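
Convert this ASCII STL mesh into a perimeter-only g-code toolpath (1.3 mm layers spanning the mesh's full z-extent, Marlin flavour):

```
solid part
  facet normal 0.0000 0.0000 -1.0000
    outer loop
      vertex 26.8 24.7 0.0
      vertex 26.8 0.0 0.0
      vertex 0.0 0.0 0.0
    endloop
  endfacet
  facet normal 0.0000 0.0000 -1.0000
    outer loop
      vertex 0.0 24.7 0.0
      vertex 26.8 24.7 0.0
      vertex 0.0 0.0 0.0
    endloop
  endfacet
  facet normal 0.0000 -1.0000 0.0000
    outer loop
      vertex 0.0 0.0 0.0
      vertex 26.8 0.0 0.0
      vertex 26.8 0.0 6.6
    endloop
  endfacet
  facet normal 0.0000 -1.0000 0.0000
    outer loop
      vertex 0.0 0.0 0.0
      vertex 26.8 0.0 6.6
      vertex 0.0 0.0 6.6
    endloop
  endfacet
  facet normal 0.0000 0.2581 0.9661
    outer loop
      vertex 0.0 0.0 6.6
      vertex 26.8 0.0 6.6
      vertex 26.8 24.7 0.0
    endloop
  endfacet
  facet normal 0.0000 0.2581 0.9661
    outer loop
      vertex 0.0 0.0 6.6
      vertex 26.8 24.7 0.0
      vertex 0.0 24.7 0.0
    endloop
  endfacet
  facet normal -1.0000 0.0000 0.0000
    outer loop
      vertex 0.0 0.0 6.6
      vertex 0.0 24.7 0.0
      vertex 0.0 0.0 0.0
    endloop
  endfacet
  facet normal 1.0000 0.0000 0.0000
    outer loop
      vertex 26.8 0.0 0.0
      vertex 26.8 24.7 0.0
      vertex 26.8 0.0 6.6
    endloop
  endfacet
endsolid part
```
; perimeter-only toolpath
G21 ; units = mm
G90 ; absolute positioning
G28 ; home
; layer 1
G0 Z1.3
G0 X0.0 Y0.0
G1 X26.8 Y0.0
G1 X26.8 Y19.8
G1 X0.0 Y19.8
G1 X0.0 Y0.0
; layer 2
G0 Z2.6
G0 X0.0 Y0.0
G1 X26.8 Y0.0
G1 X26.8 Y14.8
G1 X0.0 Y14.8
G1 X0.0 Y0.0
; layer 3
G0 Z4.0
G0 X0.0 Y0.0
G1 X26.8 Y0.0
G1 X26.8 Y9.9
G1 X0.0 Y9.9
G1 X0.0 Y0.0
; layer 4
G0 Z5.3
G0 X0.0 Y0.0
G1 X26.8 Y0.0
G1 X26.8 Y4.9
G1 X0.0 Y4.9
G1 X0.0 Y0.0
M2 ; end

The solid is a wedge (ramp): 26.8 × 24.7 mm base, rising to 6.6 mm along the y=0 edge and sloping linearly to z=0 at y=24.7. Slicing at Δz = 1.3 mm — 5 equal slices spanning the solid's height, so layer i sits at z = i·h/5 — gives 4 non-empty perimeters. Each is a 4-segment closed polygon; G0 lifts to the layer z and rapids to the start vertex, then G1 traces the edges. The cross-section shrinks linearly with z (the slice at the apex is degenerate and omitted).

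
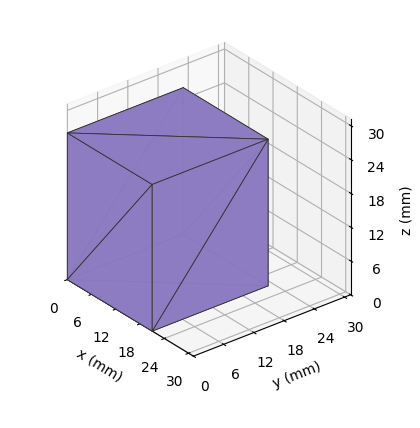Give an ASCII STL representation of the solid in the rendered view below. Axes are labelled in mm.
Reading the render: the shape is a rectangular box, roughly 21 × 23 mm footprint and 26 mm tall (dimensions read to the nearest mm from the axis ticks). For the STL, each face is triangulated and given an outward normal.

solid part
  facet normal 0.0000 0.0000 -1.0000
    outer loop
      vertex 21.000 23.000 0.000
      vertex 21.000 0.000 0.000
      vertex 0.000 0.000 0.000
    endloop
  endfacet
  facet normal 0.0000 0.0000 -1.0000
    outer loop
      vertex 0.000 23.000 0.000
      vertex 21.000 23.000 0.000
      vertex 0.000 0.000 0.000
    endloop
  endfacet
  facet normal 0.0000 0.0000 1.0000
    outer loop
      vertex 0.000 0.000 26.000
      vertex 21.000 0.000 26.000
      vertex 21.000 23.000 26.000
    endloop
  endfacet
  facet normal 0.0000 0.0000 1.0000
    outer loop
      vertex 0.000 0.000 26.000
      vertex 21.000 23.000 26.000
      vertex 0.000 23.000 26.000
    endloop
  endfacet
  facet normal 0.0000 -1.0000 0.0000
    outer loop
      vertex 0.000 0.000 0.000
      vertex 21.000 0.000 0.000
      vertex 21.000 0.000 26.000
    endloop
  endfacet
  facet normal 0.0000 -1.0000 0.0000
    outer loop
      vertex 0.000 0.000 0.000
      vertex 21.000 0.000 26.000
      vertex 0.000 0.000 26.000
    endloop
  endfacet
  facet normal 0.0000 1.0000 0.0000
    outer loop
      vertex 21.000 23.000 26.000
      vertex 21.000 23.000 0.000
      vertex 0.000 23.000 0.000
    endloop
  endfacet
  facet normal 0.0000 1.0000 0.0000
    outer loop
      vertex 0.000 23.000 26.000
      vertex 21.000 23.000 26.000
      vertex 0.000 23.000 0.000
    endloop
  endfacet
  facet normal -1.0000 0.0000 0.0000
    outer loop
      vertex 0.000 23.000 26.000
      vertex 0.000 23.000 0.000
      vertex 0.000 0.000 0.000
    endloop
  endfacet
  facet normal -1.0000 0.0000 0.0000
    outer loop
      vertex 0.000 0.000 26.000
      vertex 0.000 23.000 26.000
      vertex 0.000 0.000 0.000
    endloop
  endfacet
  facet normal 1.0000 0.0000 0.0000
    outer loop
      vertex 21.000 0.000 0.000
      vertex 21.000 23.000 0.000
      vertex 21.000 23.000 26.000
    endloop
  endfacet
  facet normal 1.0000 0.0000 0.0000
    outer loop
      vertex 21.000 0.000 0.000
      vertex 21.000 23.000 26.000
      vertex 21.000 0.000 26.000
    endloop
  endfacet
endsolid part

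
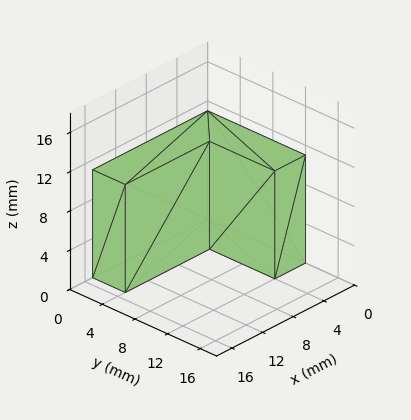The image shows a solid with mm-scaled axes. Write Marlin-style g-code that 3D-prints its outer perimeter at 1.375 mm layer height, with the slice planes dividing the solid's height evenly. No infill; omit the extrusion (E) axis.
Reading the render: the shape is an L-shaped prism: outer 15 × 12 mm, arm thicknesses ≈ 4 mm (horizontal) and 4 mm (vertical), extruded 11 mm in z (dimensions read to the nearest mm from the axis ticks). For the g-code, the solid's height is divided into equal slices at the stated Δz and each level perimeter traced with G1 moves after a G0 lift.

; perimeter-only toolpath
G21 ; units = mm
G90 ; absolute positioning
G28 ; home
; layer 1
G0 Z1.375
G0 X0.000 Y0.000
G1 X15.000 Y0.000
G1 X15.000 Y4.000
G1 X4.000 Y4.000
G1 X4.000 Y12.000
G1 X0.000 Y12.000
G1 X0.000 Y0.000
; layer 2
G0 Z2.750
G0 X0.000 Y0.000
G1 X15.000 Y0.000
G1 X15.000 Y4.000
G1 X4.000 Y4.000
G1 X4.000 Y12.000
G1 X0.000 Y12.000
G1 X0.000 Y0.000
; layer 3
G0 Z4.125
G0 X0.000 Y0.000
G1 X15.000 Y0.000
G1 X15.000 Y4.000
G1 X4.000 Y4.000
G1 X4.000 Y12.000
G1 X0.000 Y12.000
G1 X0.000 Y0.000
; layer 4
G0 Z5.500
G0 X0.000 Y0.000
G1 X15.000 Y0.000
G1 X15.000 Y4.000
G1 X4.000 Y4.000
G1 X4.000 Y12.000
G1 X0.000 Y12.000
G1 X0.000 Y0.000
; layer 5
G0 Z6.875
G0 X0.000 Y0.000
G1 X15.000 Y0.000
G1 X15.000 Y4.000
G1 X4.000 Y4.000
G1 X4.000 Y12.000
G1 X0.000 Y12.000
G1 X0.000 Y0.000
; layer 6
G0 Z8.250
G0 X0.000 Y0.000
G1 X15.000 Y0.000
G1 X15.000 Y4.000
G1 X4.000 Y4.000
G1 X4.000 Y12.000
G1 X0.000 Y12.000
G1 X0.000 Y0.000
; layer 7
G0 Z9.625
G0 X0.000 Y0.000
G1 X15.000 Y0.000
G1 X15.000 Y4.000
G1 X4.000 Y4.000
G1 X4.000 Y12.000
G1 X0.000 Y12.000
G1 X0.000 Y0.000
; layer 8
G0 Z11.000
G0 X0.000 Y0.000
G1 X15.000 Y0.000
G1 X15.000 Y4.000
G1 X4.000 Y4.000
G1 X4.000 Y12.000
G1 X0.000 Y12.000
G1 X0.000 Y0.000
M2 ; end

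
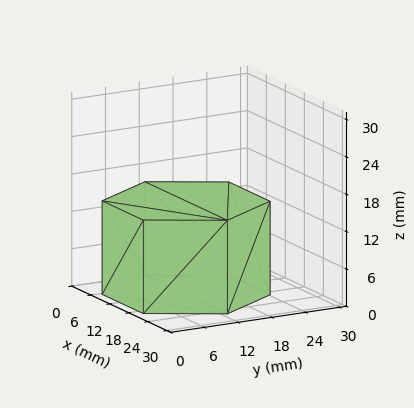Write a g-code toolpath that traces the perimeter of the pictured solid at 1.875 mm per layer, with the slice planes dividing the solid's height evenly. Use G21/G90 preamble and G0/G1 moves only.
Reading the render: the shape is a regular 6-sided prism (a cylinder approximated with 6 flat sides), circumscribed radius ≈ 13 mm, height ≈ 15 mm (dimensions read to the nearest mm from the axis ticks). For the g-code, the solid's height is divided into equal slices at the stated Δz and each level perimeter traced with G1 moves after a G0 lift.

; perimeter-only toolpath
G21 ; units = mm
G90 ; absolute positioning
G28 ; home
; layer 1
G0 Z1.875
G0 X26.000 Y13.000
G1 X19.500 Y24.258
G1 X6.500 Y24.258
G1 X0.000 Y13.000
G1 X6.500 Y1.742
G1 X19.500 Y1.742
G1 X26.000 Y13.000
; layer 2
G0 Z3.750
G0 X26.000 Y13.000
G1 X19.500 Y24.258
G1 X6.500 Y24.258
G1 X0.000 Y13.000
G1 X6.500 Y1.742
G1 X19.500 Y1.742
G1 X26.000 Y13.000
; layer 3
G0 Z5.625
G0 X26.000 Y13.000
G1 X19.500 Y24.258
G1 X6.500 Y24.258
G1 X0.000 Y13.000
G1 X6.500 Y1.742
G1 X19.500 Y1.742
G1 X26.000 Y13.000
; layer 4
G0 Z7.500
G0 X26.000 Y13.000
G1 X19.500 Y24.258
G1 X6.500 Y24.258
G1 X0.000 Y13.000
G1 X6.500 Y1.742
G1 X19.500 Y1.742
G1 X26.000 Y13.000
; layer 5
G0 Z9.375
G0 X26.000 Y13.000
G1 X19.500 Y24.258
G1 X6.500 Y24.258
G1 X0.000 Y13.000
G1 X6.500 Y1.742
G1 X19.500 Y1.742
G1 X26.000 Y13.000
; layer 6
G0 Z11.250
G0 X26.000 Y13.000
G1 X19.500 Y24.258
G1 X6.500 Y24.258
G1 X0.000 Y13.000
G1 X6.500 Y1.742
G1 X19.500 Y1.742
G1 X26.000 Y13.000
; layer 7
G0 Z13.125
G0 X26.000 Y13.000
G1 X19.500 Y24.258
G1 X6.500 Y24.258
G1 X0.000 Y13.000
G1 X6.500 Y1.742
G1 X19.500 Y1.742
G1 X26.000 Y13.000
; layer 8
G0 Z15.000
G0 X26.000 Y13.000
G1 X19.500 Y24.258
G1 X6.500 Y24.258
G1 X0.000 Y13.000
G1 X6.500 Y1.742
G1 X19.500 Y1.742
G1 X26.000 Y13.000
M2 ; end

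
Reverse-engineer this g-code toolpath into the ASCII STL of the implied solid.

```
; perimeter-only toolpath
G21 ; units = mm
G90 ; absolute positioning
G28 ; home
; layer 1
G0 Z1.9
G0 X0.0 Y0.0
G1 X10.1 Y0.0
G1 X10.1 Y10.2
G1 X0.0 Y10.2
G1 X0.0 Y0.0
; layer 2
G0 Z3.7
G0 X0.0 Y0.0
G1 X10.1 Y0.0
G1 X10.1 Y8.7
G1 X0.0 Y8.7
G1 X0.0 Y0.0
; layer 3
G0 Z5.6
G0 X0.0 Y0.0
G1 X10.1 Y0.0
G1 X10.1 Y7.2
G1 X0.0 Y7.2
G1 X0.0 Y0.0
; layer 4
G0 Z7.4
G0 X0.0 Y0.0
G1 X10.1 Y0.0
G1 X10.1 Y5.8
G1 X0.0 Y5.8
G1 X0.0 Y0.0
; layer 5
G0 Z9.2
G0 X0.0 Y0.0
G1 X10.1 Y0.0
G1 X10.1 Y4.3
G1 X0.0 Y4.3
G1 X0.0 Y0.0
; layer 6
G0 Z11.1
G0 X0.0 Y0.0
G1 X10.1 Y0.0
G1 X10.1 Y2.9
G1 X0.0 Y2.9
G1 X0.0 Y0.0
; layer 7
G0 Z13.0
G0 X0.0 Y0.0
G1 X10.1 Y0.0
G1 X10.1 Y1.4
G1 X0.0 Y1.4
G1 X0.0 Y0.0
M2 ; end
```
solid part
  facet normal 0.0000 0.0000 -1.0000
    outer loop
      vertex 10.1 11.6 0.0
      vertex 10.1 0.0 0.0
      vertex 0.0 0.0 0.0
    endloop
  endfacet
  facet normal 0.0000 0.0000 -1.0000
    outer loop
      vertex 0.0 11.6 0.0
      vertex 10.1 11.6 0.0
      vertex 0.0 0.0 0.0
    endloop
  endfacet
  facet normal 0.0000 -1.0000 0.0000
    outer loop
      vertex 0.0 0.0 0.0
      vertex 10.1 0.0 0.0
      vertex 10.1 0.0 14.8
    endloop
  endfacet
  facet normal 0.0000 -1.0000 0.0000
    outer loop
      vertex 0.0 0.0 0.0
      vertex 10.1 0.0 14.8
      vertex 0.0 0.0 14.8
    endloop
  endfacet
  facet normal 0.0000 0.7871 0.6169
    outer loop
      vertex 0.0 0.0 14.8
      vertex 10.1 0.0 14.8
      vertex 10.1 11.6 0.0
    endloop
  endfacet
  facet normal 0.0000 0.7871 0.6169
    outer loop
      vertex 0.0 0.0 14.8
      vertex 10.1 11.6 0.0
      vertex 0.0 11.6 0.0
    endloop
  endfacet
  facet normal -1.0000 0.0000 0.0000
    outer loop
      vertex 0.0 0.0 14.8
      vertex 0.0 11.6 0.0
      vertex 0.0 0.0 0.0
    endloop
  endfacet
  facet normal 1.0000 0.0000 0.0000
    outer loop
      vertex 10.1 0.0 0.0
      vertex 10.1 11.6 0.0
      vertex 10.1 0.0 14.8
    endloop
  endfacet
endsolid part

The G0 Z moves step by Δz≈1.9 mm. The G1 loops shrink linearly with z, so the solid tapers from its base footprint up to z≈14.8. Closing with a flat bottom cap and the tapered top and triangulating gives 8 facets — a wedge (ramp): 10.1 × 11.6 mm base, rising to 14.8 mm along the y=0 edge and sloping linearly to z=0 at y=11.6.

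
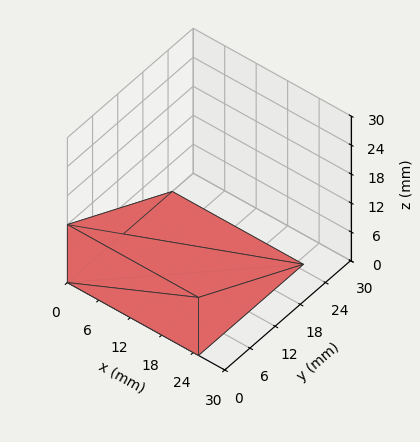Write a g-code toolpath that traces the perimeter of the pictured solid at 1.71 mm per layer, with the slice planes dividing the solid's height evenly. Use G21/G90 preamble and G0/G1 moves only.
Reading the render: the shape is a wedge (ramp): 25 × 25 mm base, rising to 12 mm along the y=0 edge and sloping linearly to z=0 at y=25 (dimensions read to the nearest mm from the axis ticks). For the g-code, the solid's height is divided into equal slices at the stated Δz and each level perimeter traced with G1 moves after a G0 lift.

; perimeter-only toolpath
G21 ; units = mm
G90 ; absolute positioning
G28 ; home
; layer 1
G0 Z1.71
G0 X0.00 Y0.00
G1 X25.00 Y0.00
G1 X25.00 Y21.43
G1 X0.00 Y21.43
G1 X0.00 Y0.00
; layer 2
G0 Z3.43
G0 X0.00 Y0.00
G1 X25.00 Y0.00
G1 X25.00 Y17.86
G1 X0.00 Y17.86
G1 X0.00 Y0.00
; layer 3
G0 Z5.14
G0 X0.00 Y0.00
G1 X25.00 Y0.00
G1 X25.00 Y14.29
G1 X0.00 Y14.29
G1 X0.00 Y0.00
; layer 4
G0 Z6.86
G0 X0.00 Y0.00
G1 X25.00 Y0.00
G1 X25.00 Y10.71
G1 X0.00 Y10.71
G1 X0.00 Y0.00
; layer 5
G0 Z8.57
G0 X0.00 Y0.00
G1 X25.00 Y0.00
G1 X25.00 Y7.14
G1 X0.00 Y7.14
G1 X0.00 Y0.00
; layer 6
G0 Z10.29
G0 X0.00 Y0.00
G1 X25.00 Y0.00
G1 X25.00 Y3.57
G1 X0.00 Y3.57
G1 X0.00 Y0.00
M2 ; end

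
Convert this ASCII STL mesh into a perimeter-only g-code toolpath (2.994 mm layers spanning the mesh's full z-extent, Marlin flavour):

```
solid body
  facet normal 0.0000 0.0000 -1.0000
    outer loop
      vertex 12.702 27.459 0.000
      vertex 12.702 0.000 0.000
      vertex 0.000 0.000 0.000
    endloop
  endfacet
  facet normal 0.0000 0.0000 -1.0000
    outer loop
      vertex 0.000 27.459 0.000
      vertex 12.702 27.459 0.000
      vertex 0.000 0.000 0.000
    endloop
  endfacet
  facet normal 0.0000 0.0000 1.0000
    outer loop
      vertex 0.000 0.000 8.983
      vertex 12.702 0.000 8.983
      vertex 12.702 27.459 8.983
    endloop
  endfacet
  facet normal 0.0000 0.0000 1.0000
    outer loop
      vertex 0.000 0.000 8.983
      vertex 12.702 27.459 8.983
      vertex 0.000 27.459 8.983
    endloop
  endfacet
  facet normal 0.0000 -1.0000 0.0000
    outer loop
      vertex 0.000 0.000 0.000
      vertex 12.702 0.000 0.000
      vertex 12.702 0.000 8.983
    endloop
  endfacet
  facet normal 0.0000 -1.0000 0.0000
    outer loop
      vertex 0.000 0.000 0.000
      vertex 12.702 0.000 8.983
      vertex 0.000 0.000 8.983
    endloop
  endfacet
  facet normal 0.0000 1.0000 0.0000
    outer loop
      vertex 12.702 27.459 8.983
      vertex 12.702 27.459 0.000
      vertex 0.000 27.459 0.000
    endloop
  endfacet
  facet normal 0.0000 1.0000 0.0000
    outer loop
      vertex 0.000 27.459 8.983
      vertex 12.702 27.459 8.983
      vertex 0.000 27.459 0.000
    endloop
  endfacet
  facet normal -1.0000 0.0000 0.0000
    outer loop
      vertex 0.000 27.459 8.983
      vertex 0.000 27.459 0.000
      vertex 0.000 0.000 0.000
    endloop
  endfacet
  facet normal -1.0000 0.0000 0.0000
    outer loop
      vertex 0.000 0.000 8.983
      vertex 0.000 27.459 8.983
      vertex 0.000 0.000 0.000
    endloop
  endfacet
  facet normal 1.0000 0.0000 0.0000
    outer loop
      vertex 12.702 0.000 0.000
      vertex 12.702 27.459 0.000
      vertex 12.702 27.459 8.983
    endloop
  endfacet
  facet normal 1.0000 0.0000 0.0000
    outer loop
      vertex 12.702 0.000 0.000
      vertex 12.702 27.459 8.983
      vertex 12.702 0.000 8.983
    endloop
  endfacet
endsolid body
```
; perimeter-only toolpath
G21 ; units = mm
G90 ; absolute positioning
G28 ; home
; layer 1
G0 Z2.994
G0 X0.000 Y0.000
G1 X12.702 Y0.000
G1 X12.702 Y27.459
G1 X0.000 Y27.459
G1 X0.000 Y0.000
; layer 2
G0 Z5.989
G0 X0.000 Y0.000
G1 X12.702 Y0.000
G1 X12.702 Y27.459
G1 X0.000 Y27.459
G1 X0.000 Y0.000
; layer 3
G0 Z8.983
G0 X0.000 Y0.000
G1 X12.702 Y0.000
G1 X12.702 Y27.459
G1 X0.000 Y27.459
G1 X0.000 Y0.000
M2 ; end

The solid is a rectangular box, roughly 12.7 × 27.5 mm footprint and 8.98 mm tall. Slicing at Δz = 2.994 mm — 3 equal slices spanning the solid's height, so layer i sits at z = i·h/3 — gives 3 non-empty perimeters. Each is a 4-segment closed polygon; G0 lifts to the layer z and rapids to the start vertex, then G1 traces the edges.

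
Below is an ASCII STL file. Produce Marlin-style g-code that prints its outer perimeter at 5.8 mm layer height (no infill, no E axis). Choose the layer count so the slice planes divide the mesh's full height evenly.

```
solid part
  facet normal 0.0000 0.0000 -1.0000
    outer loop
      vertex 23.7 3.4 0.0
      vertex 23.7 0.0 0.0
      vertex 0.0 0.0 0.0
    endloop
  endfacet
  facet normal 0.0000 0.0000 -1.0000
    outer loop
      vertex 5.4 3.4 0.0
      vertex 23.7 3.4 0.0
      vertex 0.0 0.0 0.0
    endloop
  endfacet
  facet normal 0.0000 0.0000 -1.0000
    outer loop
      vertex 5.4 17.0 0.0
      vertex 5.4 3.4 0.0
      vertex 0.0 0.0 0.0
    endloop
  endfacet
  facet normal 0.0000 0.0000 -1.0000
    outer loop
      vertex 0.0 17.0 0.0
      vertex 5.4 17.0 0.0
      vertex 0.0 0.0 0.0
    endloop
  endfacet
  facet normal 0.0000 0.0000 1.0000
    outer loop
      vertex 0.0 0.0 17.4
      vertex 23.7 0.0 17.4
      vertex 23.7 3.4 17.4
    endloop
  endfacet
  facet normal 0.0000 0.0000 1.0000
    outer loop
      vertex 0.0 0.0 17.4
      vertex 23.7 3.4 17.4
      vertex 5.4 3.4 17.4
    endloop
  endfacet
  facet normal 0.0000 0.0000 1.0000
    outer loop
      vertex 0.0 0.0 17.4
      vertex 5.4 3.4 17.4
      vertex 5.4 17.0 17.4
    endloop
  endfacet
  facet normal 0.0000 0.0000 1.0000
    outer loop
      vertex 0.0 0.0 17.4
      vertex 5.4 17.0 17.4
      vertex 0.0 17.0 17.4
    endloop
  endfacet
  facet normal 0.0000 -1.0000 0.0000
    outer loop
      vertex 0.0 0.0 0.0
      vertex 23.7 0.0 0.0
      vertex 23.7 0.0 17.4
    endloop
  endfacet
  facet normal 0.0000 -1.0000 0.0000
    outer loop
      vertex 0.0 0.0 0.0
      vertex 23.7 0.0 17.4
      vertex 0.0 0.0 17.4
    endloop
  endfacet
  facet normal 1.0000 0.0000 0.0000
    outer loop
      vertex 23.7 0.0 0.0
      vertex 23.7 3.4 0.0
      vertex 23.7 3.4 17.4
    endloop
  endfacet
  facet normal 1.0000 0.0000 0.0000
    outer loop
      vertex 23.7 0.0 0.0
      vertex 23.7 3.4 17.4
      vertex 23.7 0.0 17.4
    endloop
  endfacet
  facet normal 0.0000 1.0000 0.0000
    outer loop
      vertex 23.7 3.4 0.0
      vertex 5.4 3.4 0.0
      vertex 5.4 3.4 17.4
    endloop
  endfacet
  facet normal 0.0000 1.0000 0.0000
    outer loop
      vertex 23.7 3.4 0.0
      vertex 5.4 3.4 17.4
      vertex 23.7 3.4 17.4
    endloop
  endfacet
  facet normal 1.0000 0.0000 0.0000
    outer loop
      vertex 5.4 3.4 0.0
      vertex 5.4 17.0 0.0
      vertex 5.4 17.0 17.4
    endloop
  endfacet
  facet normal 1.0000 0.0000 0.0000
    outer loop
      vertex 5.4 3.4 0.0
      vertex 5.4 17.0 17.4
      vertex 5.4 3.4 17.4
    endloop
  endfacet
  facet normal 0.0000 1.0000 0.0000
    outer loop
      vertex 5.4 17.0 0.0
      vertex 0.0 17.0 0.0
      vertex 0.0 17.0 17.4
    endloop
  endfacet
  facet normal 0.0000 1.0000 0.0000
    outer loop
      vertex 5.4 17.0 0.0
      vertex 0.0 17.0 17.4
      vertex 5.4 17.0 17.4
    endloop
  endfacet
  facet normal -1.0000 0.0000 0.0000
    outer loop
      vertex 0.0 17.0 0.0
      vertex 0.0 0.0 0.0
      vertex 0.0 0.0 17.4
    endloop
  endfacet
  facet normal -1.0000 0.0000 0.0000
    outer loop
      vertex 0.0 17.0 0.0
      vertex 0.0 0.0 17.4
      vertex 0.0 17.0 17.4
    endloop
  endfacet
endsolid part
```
; perimeter-only toolpath
G21 ; units = mm
G90 ; absolute positioning
G28 ; home
; layer 1
G0 Z5.8
G0 X0.0 Y0.0
G1 X23.7 Y0.0
G1 X23.7 Y3.4
G1 X5.4 Y3.4
G1 X5.4 Y17.0
G1 X0.0 Y17.0
G1 X0.0 Y0.0
; layer 2
G0 Z11.6
G0 X0.0 Y0.0
G1 X23.7 Y0.0
G1 X23.7 Y3.4
G1 X5.4 Y3.4
G1 X5.4 Y17.0
G1 X0.0 Y17.0
G1 X0.0 Y0.0
; layer 3
G0 Z17.4
G0 X0.0 Y0.0
G1 X23.7 Y0.0
G1 X23.7 Y3.4
G1 X5.4 Y3.4
G1 X5.4 Y17.0
G1 X0.0 Y17.0
G1 X0.0 Y0.0
M2 ; end

The solid is an L-shaped prism: outer 23.7 × 17 mm, arm thicknesses ≈ 3.4 mm (horizontal) and 5.4 mm (vertical), extruded 17.4 mm in z. Slicing at Δz = 5.8 mm — 3 equal slices spanning the solid's height, so layer i sits at z = i·h/3 — gives 3 non-empty perimeters. Each is a 6-segment closed polygon; G0 lifts to the layer z and rapids to the start vertex, then G1 traces the edges.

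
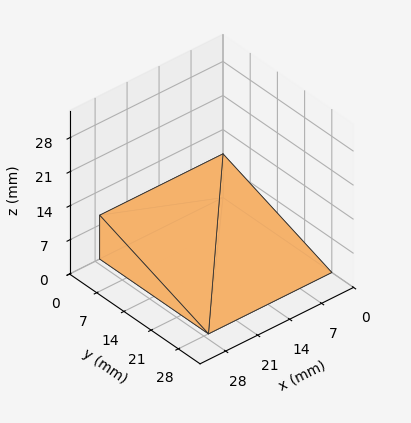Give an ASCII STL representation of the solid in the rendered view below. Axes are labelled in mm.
Reading the render: the shape is a wedge (ramp): 27 × 28 mm base, rising to 9 mm along the y=0 edge and sloping linearly to z=0 at y=28 (dimensions read to the nearest mm from the axis ticks). For the STL, each face is triangulated and given an outward normal.

solid part
  facet normal 0.0000 0.0000 -1.0000
    outer loop
      vertex 27.00 28.00 0.00
      vertex 27.00 0.00 0.00
      vertex 0.00 0.00 0.00
    endloop
  endfacet
  facet normal 0.0000 0.0000 -1.0000
    outer loop
      vertex 0.00 28.00 0.00
      vertex 27.00 28.00 0.00
      vertex 0.00 0.00 0.00
    endloop
  endfacet
  facet normal 0.0000 -1.0000 0.0000
    outer loop
      vertex 0.00 0.00 0.00
      vertex 27.00 0.00 0.00
      vertex 27.00 0.00 9.00
    endloop
  endfacet
  facet normal 0.0000 -1.0000 0.0000
    outer loop
      vertex 0.00 0.00 0.00
      vertex 27.00 0.00 9.00
      vertex 0.00 0.00 9.00
    endloop
  endfacet
  facet normal 0.0000 0.3060 0.9520
    outer loop
      vertex 0.00 0.00 9.00
      vertex 27.00 0.00 9.00
      vertex 27.00 28.00 0.00
    endloop
  endfacet
  facet normal 0.0000 0.3060 0.9520
    outer loop
      vertex 0.00 0.00 9.00
      vertex 27.00 28.00 0.00
      vertex 0.00 28.00 0.00
    endloop
  endfacet
  facet normal -1.0000 0.0000 0.0000
    outer loop
      vertex 0.00 0.00 9.00
      vertex 0.00 28.00 0.00
      vertex 0.00 0.00 0.00
    endloop
  endfacet
  facet normal 1.0000 0.0000 0.0000
    outer loop
      vertex 27.00 0.00 0.00
      vertex 27.00 28.00 0.00
      vertex 27.00 0.00 9.00
    endloop
  endfacet
endsolid part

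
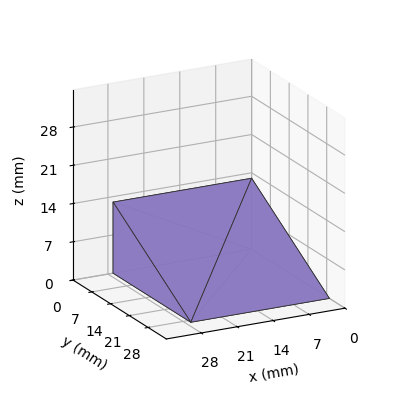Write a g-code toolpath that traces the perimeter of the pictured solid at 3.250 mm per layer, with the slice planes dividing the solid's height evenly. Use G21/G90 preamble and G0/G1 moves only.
Reading the render: the shape is a wedge (ramp): 27 × 29 mm base, rising to 13 mm along the y=0 edge and sloping linearly to z=0 at y=29 (dimensions read to the nearest mm from the axis ticks). For the g-code, the solid's height is divided into equal slices at the stated Δz and each level perimeter traced with G1 moves after a G0 lift.

; perimeter-only toolpath
G21 ; units = mm
G90 ; absolute positioning
G28 ; home
; layer 1
G0 Z3.250
G0 X0.000 Y0.000
G1 X27.000 Y0.000
G1 X27.000 Y21.750
G1 X0.000 Y21.750
G1 X0.000 Y0.000
; layer 2
G0 Z6.500
G0 X0.000 Y0.000
G1 X27.000 Y0.000
G1 X27.000 Y14.500
G1 X0.000 Y14.500
G1 X0.000 Y0.000
; layer 3
G0 Z9.750
G0 X0.000 Y0.000
G1 X27.000 Y0.000
G1 X27.000 Y7.250
G1 X0.000 Y7.250
G1 X0.000 Y0.000
M2 ; end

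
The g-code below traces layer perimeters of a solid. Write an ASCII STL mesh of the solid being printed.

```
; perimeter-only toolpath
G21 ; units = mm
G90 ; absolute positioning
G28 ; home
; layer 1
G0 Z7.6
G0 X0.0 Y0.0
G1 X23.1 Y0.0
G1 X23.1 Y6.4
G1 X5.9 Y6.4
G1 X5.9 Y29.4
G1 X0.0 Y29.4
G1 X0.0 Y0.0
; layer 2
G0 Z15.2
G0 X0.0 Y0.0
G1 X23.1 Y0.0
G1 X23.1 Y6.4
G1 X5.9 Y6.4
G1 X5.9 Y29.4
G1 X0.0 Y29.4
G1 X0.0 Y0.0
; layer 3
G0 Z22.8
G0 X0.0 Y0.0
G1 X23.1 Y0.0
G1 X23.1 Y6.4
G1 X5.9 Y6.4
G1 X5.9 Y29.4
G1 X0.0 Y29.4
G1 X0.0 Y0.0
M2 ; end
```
solid part
  facet normal 0.0000 0.0000 -1.0000
    outer loop
      vertex 23.1 6.4 0.0
      vertex 23.1 0.0 0.0
      vertex 0.0 0.0 0.0
    endloop
  endfacet
  facet normal 0.0000 0.0000 -1.0000
    outer loop
      vertex 5.9 6.4 0.0
      vertex 23.1 6.4 0.0
      vertex 0.0 0.0 0.0
    endloop
  endfacet
  facet normal 0.0000 0.0000 -1.0000
    outer loop
      vertex 5.9 29.4 0.0
      vertex 5.9 6.4 0.0
      vertex 0.0 0.0 0.0
    endloop
  endfacet
  facet normal 0.0000 0.0000 -1.0000
    outer loop
      vertex 0.0 29.4 0.0
      vertex 5.9 29.4 0.0
      vertex 0.0 0.0 0.0
    endloop
  endfacet
  facet normal 0.0000 0.0000 1.0000
    outer loop
      vertex 0.0 0.0 22.8
      vertex 23.1 0.0 22.8
      vertex 23.1 6.4 22.8
    endloop
  endfacet
  facet normal 0.0000 0.0000 1.0000
    outer loop
      vertex 0.0 0.0 22.8
      vertex 23.1 6.4 22.8
      vertex 5.9 6.4 22.8
    endloop
  endfacet
  facet normal 0.0000 0.0000 1.0000
    outer loop
      vertex 0.0 0.0 22.8
      vertex 5.9 6.4 22.8
      vertex 5.9 29.4 22.8
    endloop
  endfacet
  facet normal 0.0000 0.0000 1.0000
    outer loop
      vertex 0.0 0.0 22.8
      vertex 5.9 29.4 22.8
      vertex 0.0 29.4 22.8
    endloop
  endfacet
  facet normal 0.0000 -1.0000 0.0000
    outer loop
      vertex 0.0 0.0 0.0
      vertex 23.1 0.0 0.0
      vertex 23.1 0.0 22.8
    endloop
  endfacet
  facet normal 0.0000 -1.0000 0.0000
    outer loop
      vertex 0.0 0.0 0.0
      vertex 23.1 0.0 22.8
      vertex 0.0 0.0 22.8
    endloop
  endfacet
  facet normal 1.0000 0.0000 0.0000
    outer loop
      vertex 23.1 0.0 0.0
      vertex 23.1 6.4 0.0
      vertex 23.1 6.4 22.8
    endloop
  endfacet
  facet normal 1.0000 0.0000 0.0000
    outer loop
      vertex 23.1 0.0 0.0
      vertex 23.1 6.4 22.8
      vertex 23.1 0.0 22.8
    endloop
  endfacet
  facet normal 0.0000 1.0000 0.0000
    outer loop
      vertex 23.1 6.4 0.0
      vertex 5.9 6.4 0.0
      vertex 5.9 6.4 22.8
    endloop
  endfacet
  facet normal 0.0000 1.0000 0.0000
    outer loop
      vertex 23.1 6.4 0.0
      vertex 5.9 6.4 22.8
      vertex 23.1 6.4 22.8
    endloop
  endfacet
  facet normal 1.0000 0.0000 0.0000
    outer loop
      vertex 5.9 6.4 0.0
      vertex 5.9 29.4 0.0
      vertex 5.9 29.4 22.8
    endloop
  endfacet
  facet normal 1.0000 0.0000 0.0000
    outer loop
      vertex 5.9 6.4 0.0
      vertex 5.9 29.4 22.8
      vertex 5.9 6.4 22.8
    endloop
  endfacet
  facet normal 0.0000 1.0000 0.0000
    outer loop
      vertex 5.9 29.4 0.0
      vertex 0.0 29.4 0.0
      vertex 0.0 29.4 22.8
    endloop
  endfacet
  facet normal 0.0000 1.0000 0.0000
    outer loop
      vertex 5.9 29.4 0.0
      vertex 0.0 29.4 22.8
      vertex 5.9 29.4 22.8
    endloop
  endfacet
  facet normal -1.0000 0.0000 0.0000
    outer loop
      vertex 0.0 29.4 0.0
      vertex 0.0 0.0 0.0
      vertex 0.0 0.0 22.8
    endloop
  endfacet
  facet normal -1.0000 0.0000 0.0000
    outer loop
      vertex 0.0 29.4 0.0
      vertex 0.0 0.0 22.8
      vertex 0.0 29.4 22.8
    endloop
  endfacet
endsolid part

The G0 Z moves step by Δz≈7.6 mm. Every layer's G1 loop is the same polygon, so the solid is a straight extrusion of it from z=0 to z≈22.8. Closing with flat bottom and top caps and triangulating gives 20 facets — an L-shaped prism: outer 23.1 × 29.4 mm, arm thicknesses ≈ 6.4 mm (horizontal) and 5.9 mm (vertical), extruded 22.8 mm in z.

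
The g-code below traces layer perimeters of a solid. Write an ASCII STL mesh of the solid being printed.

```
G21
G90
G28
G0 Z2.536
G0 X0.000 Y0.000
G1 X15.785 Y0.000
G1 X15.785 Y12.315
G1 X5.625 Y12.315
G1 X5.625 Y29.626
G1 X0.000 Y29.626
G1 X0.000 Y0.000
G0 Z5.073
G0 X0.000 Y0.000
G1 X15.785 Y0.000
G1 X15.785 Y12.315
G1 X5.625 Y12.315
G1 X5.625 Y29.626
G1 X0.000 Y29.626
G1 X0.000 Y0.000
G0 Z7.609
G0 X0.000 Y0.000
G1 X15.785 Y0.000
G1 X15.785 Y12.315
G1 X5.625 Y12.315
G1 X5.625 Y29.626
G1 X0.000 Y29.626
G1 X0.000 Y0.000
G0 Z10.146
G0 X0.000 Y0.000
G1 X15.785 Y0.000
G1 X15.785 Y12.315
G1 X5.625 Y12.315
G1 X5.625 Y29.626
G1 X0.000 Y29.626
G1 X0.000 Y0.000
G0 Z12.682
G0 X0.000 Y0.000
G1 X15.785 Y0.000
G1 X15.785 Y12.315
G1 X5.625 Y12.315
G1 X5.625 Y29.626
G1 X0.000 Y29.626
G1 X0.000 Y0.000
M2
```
solid part
  facet normal 0.0000 0.0000 -1.0000
    outer loop
      vertex 15.785 12.315 0.000
      vertex 15.785 0.000 0.000
      vertex 0.000 0.000 0.000
    endloop
  endfacet
  facet normal 0.0000 0.0000 -1.0000
    outer loop
      vertex 5.625 12.315 0.000
      vertex 15.785 12.315 0.000
      vertex 0.000 0.000 0.000
    endloop
  endfacet
  facet normal 0.0000 0.0000 -1.0000
    outer loop
      vertex 5.625 29.626 0.000
      vertex 5.625 12.315 0.000
      vertex 0.000 0.000 0.000
    endloop
  endfacet
  facet normal 0.0000 0.0000 -1.0000
    outer loop
      vertex 0.000 29.626 0.000
      vertex 5.625 29.626 0.000
      vertex 0.000 0.000 0.000
    endloop
  endfacet
  facet normal 0.0000 0.0000 1.0000
    outer loop
      vertex 0.000 0.000 12.682
      vertex 15.785 0.000 12.682
      vertex 15.785 12.315 12.682
    endloop
  endfacet
  facet normal 0.0000 0.0000 1.0000
    outer loop
      vertex 0.000 0.000 12.682
      vertex 15.785 12.315 12.682
      vertex 5.625 12.315 12.682
    endloop
  endfacet
  facet normal 0.0000 0.0000 1.0000
    outer loop
      vertex 0.000 0.000 12.682
      vertex 5.625 12.315 12.682
      vertex 5.625 29.626 12.682
    endloop
  endfacet
  facet normal 0.0000 0.0000 1.0000
    outer loop
      vertex 0.000 0.000 12.682
      vertex 5.625 29.626 12.682
      vertex 0.000 29.626 12.682
    endloop
  endfacet
  facet normal 0.0000 -1.0000 0.0000
    outer loop
      vertex 0.000 0.000 0.000
      vertex 15.785 0.000 0.000
      vertex 15.785 0.000 12.682
    endloop
  endfacet
  facet normal 0.0000 -1.0000 0.0000
    outer loop
      vertex 0.000 0.000 0.000
      vertex 15.785 0.000 12.682
      vertex 0.000 0.000 12.682
    endloop
  endfacet
  facet normal 1.0000 0.0000 0.0000
    outer loop
      vertex 15.785 0.000 0.000
      vertex 15.785 12.315 0.000
      vertex 15.785 12.315 12.682
    endloop
  endfacet
  facet normal 1.0000 0.0000 0.0000
    outer loop
      vertex 15.785 0.000 0.000
      vertex 15.785 12.315 12.682
      vertex 15.785 0.000 12.682
    endloop
  endfacet
  facet normal 0.0000 1.0000 0.0000
    outer loop
      vertex 15.785 12.315 0.000
      vertex 5.625 12.315 0.000
      vertex 5.625 12.315 12.682
    endloop
  endfacet
  facet normal 0.0000 1.0000 0.0000
    outer loop
      vertex 15.785 12.315 0.000
      vertex 5.625 12.315 12.682
      vertex 15.785 12.315 12.682
    endloop
  endfacet
  facet normal 1.0000 0.0000 0.0000
    outer loop
      vertex 5.625 12.315 0.000
      vertex 5.625 29.626 0.000
      vertex 5.625 29.626 12.682
    endloop
  endfacet
  facet normal 1.0000 0.0000 0.0000
    outer loop
      vertex 5.625 12.315 0.000
      vertex 5.625 29.626 12.682
      vertex 5.625 12.315 12.682
    endloop
  endfacet
  facet normal 0.0000 1.0000 0.0000
    outer loop
      vertex 5.625 29.626 0.000
      vertex 0.000 29.626 0.000
      vertex 0.000 29.626 12.682
    endloop
  endfacet
  facet normal 0.0000 1.0000 0.0000
    outer loop
      vertex 5.625 29.626 0.000
      vertex 0.000 29.626 12.682
      vertex 5.625 29.626 12.682
    endloop
  endfacet
  facet normal -1.0000 0.0000 0.0000
    outer loop
      vertex 0.000 29.626 0.000
      vertex 0.000 0.000 0.000
      vertex 0.000 0.000 12.682
    endloop
  endfacet
  facet normal -1.0000 0.0000 0.0000
    outer loop
      vertex 0.000 29.626 0.000
      vertex 0.000 0.000 12.682
      vertex 0.000 29.626 12.682
    endloop
  endfacet
endsolid part

The G0 Z moves step by Δz≈2.536 mm. Every layer's G1 loop is the same polygon, so the solid is a straight extrusion of it from z=0 to z≈12.7. Closing with flat bottom and top caps and triangulating gives 20 facets — an L-shaped prism: outer 15.8 × 29.6 mm, arm thicknesses ≈ 12.3 mm (horizontal) and 5.62 mm (vertical), extruded 12.7 mm in z.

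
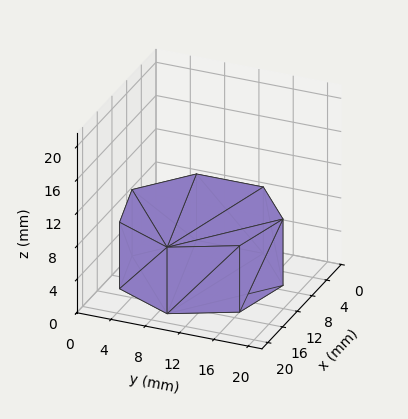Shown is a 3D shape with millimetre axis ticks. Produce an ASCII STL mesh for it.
Reading the render: the shape is a regular 7-sided prism (a cylinder approximated with 7 flat sides), circumscribed radius ≈ 9 mm, height ≈ 8 mm (dimensions read to the nearest mm from the axis ticks). For the STL, each face is triangulated and given an outward normal.

solid part
  facet normal 0.0000 0.0000 -1.0000
    outer loop
      vertex 7.0 17.8 0.0
      vertex 14.6 16.0 0.0
      vertex 18.0 9.0 0.0
    endloop
  endfacet
  facet normal 0.0000 0.0000 -1.0000
    outer loop
      vertex 0.9 12.9 0.0
      vertex 7.0 17.8 0.0
      vertex 18.0 9.0 0.0
    endloop
  endfacet
  facet normal 0.0000 0.0000 -1.0000
    outer loop
      vertex 0.9 5.1 0.0
      vertex 0.9 12.9 0.0
      vertex 18.0 9.0 0.0
    endloop
  endfacet
  facet normal 0.0000 0.0000 -1.0000
    outer loop
      vertex 7.0 0.2 0.0
      vertex 0.9 5.1 0.0
      vertex 18.0 9.0 0.0
    endloop
  endfacet
  facet normal 0.0000 0.0000 -1.0000
    outer loop
      vertex 14.6 2.0 0.0
      vertex 7.0 0.2 0.0
      vertex 18.0 9.0 0.0
    endloop
  endfacet
  facet normal 0.0000 0.0000 1.0000
    outer loop
      vertex 18.0 9.0 8.0
      vertex 14.6 16.0 8.0
      vertex 7.0 17.8 8.0
    endloop
  endfacet
  facet normal 0.0000 0.0000 1.0000
    outer loop
      vertex 18.0 9.0 8.0
      vertex 7.0 17.8 8.0
      vertex 0.9 12.9 8.0
    endloop
  endfacet
  facet normal 0.0000 0.0000 1.0000
    outer loop
      vertex 18.0 9.0 8.0
      vertex 0.9 12.9 8.0
      vertex 0.9 5.1 8.0
    endloop
  endfacet
  facet normal 0.0000 0.0000 1.0000
    outer loop
      vertex 18.0 9.0 8.0
      vertex 0.9 5.1 8.0
      vertex 7.0 0.2 8.0
    endloop
  endfacet
  facet normal 0.0000 0.0000 1.0000
    outer loop
      vertex 18.0 9.0 8.0
      vertex 7.0 0.2 8.0
      vertex 14.6 2.0 8.0
    endloop
  endfacet
  facet normal 0.8995 0.4369 0.0000
    outer loop
      vertex 18.0 9.0 0.0
      vertex 14.6 16.0 0.0
      vertex 14.6 16.0 8.0
    endloop
  endfacet
  facet normal 0.8995 0.4369 0.0000
    outer loop
      vertex 18.0 9.0 0.0
      vertex 14.6 16.0 8.0
      vertex 18.0 9.0 8.0
    endloop
  endfacet
  facet normal 0.2305 0.9731 0.0000
    outer loop
      vertex 14.6 16.0 0.0
      vertex 7.0 17.8 0.0
      vertex 7.0 17.8 8.0
    endloop
  endfacet
  facet normal 0.2305 0.9731 0.0000
    outer loop
      vertex 14.6 16.0 0.0
      vertex 7.0 17.8 8.0
      vertex 14.6 16.0 8.0
    endloop
  endfacet
  facet normal -0.6263 0.7796 0.0000
    outer loop
      vertex 7.0 17.8 0.0
      vertex 0.9 12.9 0.0
      vertex 0.9 12.9 8.0
    endloop
  endfacet
  facet normal -0.6263 0.7796 0.0000
    outer loop
      vertex 7.0 17.8 0.0
      vertex 0.9 12.9 8.0
      vertex 7.0 17.8 8.0
    endloop
  endfacet
  facet normal -1.0000 0.0000 0.0000
    outer loop
      vertex 0.9 12.9 0.0
      vertex 0.9 5.1 0.0
      vertex 0.9 5.1 8.0
    endloop
  endfacet
  facet normal -1.0000 0.0000 0.0000
    outer loop
      vertex 0.9 12.9 0.0
      vertex 0.9 5.1 8.0
      vertex 0.9 12.9 8.0
    endloop
  endfacet
  facet normal -0.6263 -0.7796 0.0000
    outer loop
      vertex 0.9 5.1 0.0
      vertex 7.0 0.2 0.0
      vertex 7.0 0.2 8.0
    endloop
  endfacet
  facet normal -0.6263 -0.7796 0.0000
    outer loop
      vertex 0.9 5.1 0.0
      vertex 7.0 0.2 8.0
      vertex 0.9 5.1 8.0
    endloop
  endfacet
  facet normal 0.2305 -0.9731 0.0000
    outer loop
      vertex 7.0 0.2 0.0
      vertex 14.6 2.0 0.0
      vertex 14.6 2.0 8.0
    endloop
  endfacet
  facet normal 0.2305 -0.9731 0.0000
    outer loop
      vertex 7.0 0.2 0.0
      vertex 14.6 2.0 8.0
      vertex 7.0 0.2 8.0
    endloop
  endfacet
  facet normal 0.8995 -0.4369 0.0000
    outer loop
      vertex 14.6 2.0 0.0
      vertex 18.0 9.0 0.0
      vertex 18.0 9.0 8.0
    endloop
  endfacet
  facet normal 0.8995 -0.4369 0.0000
    outer loop
      vertex 14.6 2.0 0.0
      vertex 18.0 9.0 8.0
      vertex 14.6 2.0 8.0
    endloop
  endfacet
endsolid part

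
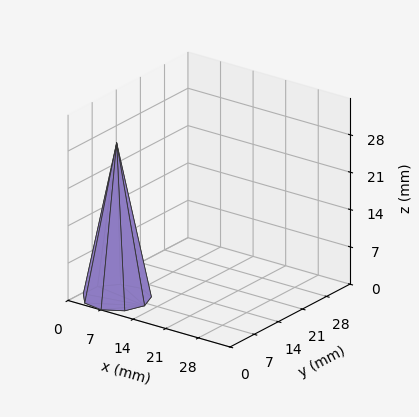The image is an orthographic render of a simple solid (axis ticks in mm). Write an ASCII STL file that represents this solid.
Reading the render: the shape is a regular 9-sided pyramid, base circumscribed radius ≈ 6 mm, apex at z ≈ 29 mm (dimensions read to the nearest mm from the axis ticks). For the STL, each face is triangulated and given an outward normal.

solid part
  facet normal 0.0000 0.0000 -1.0000
    outer loop
      vertex 7.04 11.91 0.00
      vertex 10.60 9.86 0.00
      vertex 12.00 6.00 0.00
    endloop
  endfacet
  facet normal 0.0000 0.0000 -1.0000
    outer loop
      vertex 3.00 11.20 0.00
      vertex 7.04 11.91 0.00
      vertex 12.00 6.00 0.00
    endloop
  endfacet
  facet normal 0.0000 0.0000 -1.0000
    outer loop
      vertex 0.36 8.05 0.00
      vertex 3.00 11.20 0.00
      vertex 12.00 6.00 0.00
    endloop
  endfacet
  facet normal 0.0000 0.0000 -1.0000
    outer loop
      vertex 0.36 3.95 0.00
      vertex 0.36 8.05 0.00
      vertex 12.00 6.00 0.00
    endloop
  endfacet
  facet normal 0.0000 0.0000 -1.0000
    outer loop
      vertex 3.00 0.80 0.00
      vertex 0.36 3.95 0.00
      vertex 12.00 6.00 0.00
    endloop
  endfacet
  facet normal 0.0000 0.0000 -1.0000
    outer loop
      vertex 7.04 0.09 0.00
      vertex 3.00 0.80 0.00
      vertex 12.00 6.00 0.00
    endloop
  endfacet
  facet normal 0.0000 0.0000 -1.0000
    outer loop
      vertex 10.60 2.14 0.00
      vertex 7.04 0.09 0.00
      vertex 12.00 6.00 0.00
    endloop
  endfacet
  facet normal 0.9228 0.3347 0.1909
    outer loop
      vertex 12.00 6.00 0.00
      vertex 10.60 9.86 0.00
      vertex 6.00 6.00 29.00
    endloop
  endfacet
  facet normal 0.4898 0.8506 0.1909
    outer loop
      vertex 10.60 9.86 0.00
      vertex 7.04 11.91 0.00
      vertex 6.00 6.00 29.00
    endloop
  endfacet
  facet normal -0.1699 0.9668 0.1909
    outer loop
      vertex 7.04 11.91 0.00
      vertex 3.00 11.20 0.00
      vertex 6.00 6.00 29.00
    endloop
  endfacet
  facet normal -0.7523 0.6305 0.1909
    outer loop
      vertex 3.00 11.20 0.00
      vertex 0.36 8.05 0.00
      vertex 6.00 6.00 29.00
    endloop
  endfacet
  facet normal -0.9816 0.0000 0.1909
    outer loop
      vertex 0.36 8.05 0.00
      vertex 0.36 3.95 0.00
      vertex 6.00 6.00 29.00
    endloop
  endfacet
  facet normal -0.7523 -0.6305 0.1909
    outer loop
      vertex 0.36 3.95 0.00
      vertex 3.00 0.80 0.00
      vertex 6.00 6.00 29.00
    endloop
  endfacet
  facet normal -0.1699 -0.9668 0.1909
    outer loop
      vertex 3.00 0.80 0.00
      vertex 7.04 0.09 0.00
      vertex 6.00 6.00 29.00
    endloop
  endfacet
  facet normal 0.4898 -0.8506 0.1909
    outer loop
      vertex 7.04 0.09 0.00
      vertex 10.60 2.14 0.00
      vertex 6.00 6.00 29.00
    endloop
  endfacet
  facet normal 0.9228 -0.3347 0.1909
    outer loop
      vertex 10.60 2.14 0.00
      vertex 12.00 6.00 0.00
      vertex 6.00 6.00 29.00
    endloop
  endfacet
endsolid part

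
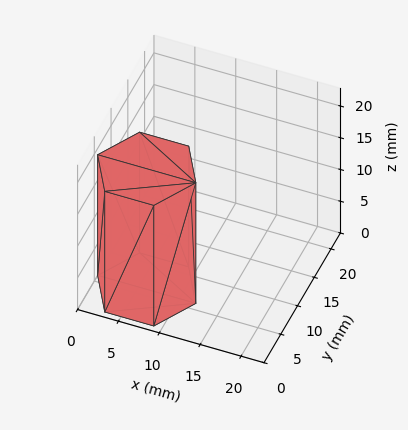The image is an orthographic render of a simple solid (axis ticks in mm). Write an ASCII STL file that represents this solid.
Reading the render: the shape is a regular 6-sided prism (a cylinder approximated with 6 flat sides), circumscribed radius ≈ 6 mm, height ≈ 19 mm (dimensions read to the nearest mm from the axis ticks). For the STL, each face is triangulated and given an outward normal.

solid part
  facet normal 0.0000 0.0000 -1.0000
    outer loop
      vertex 3.0 11.2 0.0
      vertex 9.0 11.2 0.0
      vertex 12.0 6.0 0.0
    endloop
  endfacet
  facet normal 0.0000 0.0000 -1.0000
    outer loop
      vertex 0.0 6.0 0.0
      vertex 3.0 11.2 0.0
      vertex 12.0 6.0 0.0
    endloop
  endfacet
  facet normal 0.0000 0.0000 -1.0000
    outer loop
      vertex 3.0 0.8 0.0
      vertex 0.0 6.0 0.0
      vertex 12.0 6.0 0.0
    endloop
  endfacet
  facet normal 0.0000 0.0000 -1.0000
    outer loop
      vertex 9.0 0.8 0.0
      vertex 3.0 0.8 0.0
      vertex 12.0 6.0 0.0
    endloop
  endfacet
  facet normal 0.0000 0.0000 1.0000
    outer loop
      vertex 12.0 6.0 19.0
      vertex 9.0 11.2 19.0
      vertex 3.0 11.2 19.0
    endloop
  endfacet
  facet normal 0.0000 0.0000 1.0000
    outer loop
      vertex 12.0 6.0 19.0
      vertex 3.0 11.2 19.0
      vertex 0.0 6.0 19.0
    endloop
  endfacet
  facet normal 0.0000 0.0000 1.0000
    outer loop
      vertex 12.0 6.0 19.0
      vertex 0.0 6.0 19.0
      vertex 3.0 0.8 19.0
    endloop
  endfacet
  facet normal 0.0000 0.0000 1.0000
    outer loop
      vertex 12.0 6.0 19.0
      vertex 3.0 0.8 19.0
      vertex 9.0 0.8 19.0
    endloop
  endfacet
  facet normal 0.8662 0.4997 0.0000
    outer loop
      vertex 12.0 6.0 0.0
      vertex 9.0 11.2 0.0
      vertex 9.0 11.2 19.0
    endloop
  endfacet
  facet normal 0.8662 0.4997 0.0000
    outer loop
      vertex 12.0 6.0 0.0
      vertex 9.0 11.2 19.0
      vertex 12.0 6.0 19.0
    endloop
  endfacet
  facet normal 0.0000 1.0000 0.0000
    outer loop
      vertex 9.0 11.2 0.0
      vertex 3.0 11.2 0.0
      vertex 3.0 11.2 19.0
    endloop
  endfacet
  facet normal 0.0000 1.0000 0.0000
    outer loop
      vertex 9.0 11.2 0.0
      vertex 3.0 11.2 19.0
      vertex 9.0 11.2 19.0
    endloop
  endfacet
  facet normal -0.8662 0.4997 0.0000
    outer loop
      vertex 3.0 11.2 0.0
      vertex 0.0 6.0 0.0
      vertex 0.0 6.0 19.0
    endloop
  endfacet
  facet normal -0.8662 0.4997 0.0000
    outer loop
      vertex 3.0 11.2 0.0
      vertex 0.0 6.0 19.0
      vertex 3.0 11.2 19.0
    endloop
  endfacet
  facet normal -0.8662 -0.4997 0.0000
    outer loop
      vertex 0.0 6.0 0.0
      vertex 3.0 0.8 0.0
      vertex 3.0 0.8 19.0
    endloop
  endfacet
  facet normal -0.8662 -0.4997 0.0000
    outer loop
      vertex 0.0 6.0 0.0
      vertex 3.0 0.8 19.0
      vertex 0.0 6.0 19.0
    endloop
  endfacet
  facet normal 0.0000 -1.0000 0.0000
    outer loop
      vertex 3.0 0.8 0.0
      vertex 9.0 0.8 0.0
      vertex 9.0 0.8 19.0
    endloop
  endfacet
  facet normal 0.0000 -1.0000 0.0000
    outer loop
      vertex 3.0 0.8 0.0
      vertex 9.0 0.8 19.0
      vertex 3.0 0.8 19.0
    endloop
  endfacet
  facet normal 0.8662 -0.4997 0.0000
    outer loop
      vertex 9.0 0.8 0.0
      vertex 12.0 6.0 0.0
      vertex 12.0 6.0 19.0
    endloop
  endfacet
  facet normal 0.8662 -0.4997 0.0000
    outer loop
      vertex 9.0 0.8 0.0
      vertex 12.0 6.0 19.0
      vertex 9.0 0.8 19.0
    endloop
  endfacet
endsolid part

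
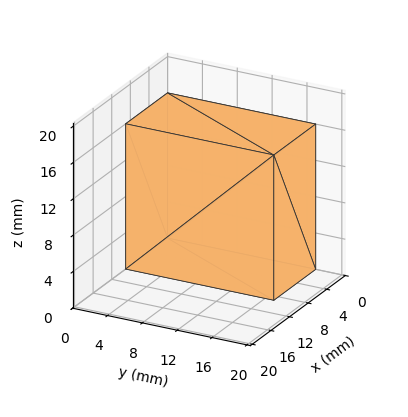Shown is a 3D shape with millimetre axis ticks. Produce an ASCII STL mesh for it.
Reading the render: the shape is a rectangular box, roughly 9 × 17 mm footprint and 16 mm tall (dimensions read to the nearest mm from the axis ticks). For the STL, each face is triangulated and given an outward normal.

solid part
  facet normal 0.0000 0.0000 -1.0000
    outer loop
      vertex 9.000 17.000 0.000
      vertex 9.000 0.000 0.000
      vertex 0.000 0.000 0.000
    endloop
  endfacet
  facet normal 0.0000 0.0000 -1.0000
    outer loop
      vertex 0.000 17.000 0.000
      vertex 9.000 17.000 0.000
      vertex 0.000 0.000 0.000
    endloop
  endfacet
  facet normal 0.0000 0.0000 1.0000
    outer loop
      vertex 0.000 0.000 16.000
      vertex 9.000 0.000 16.000
      vertex 9.000 17.000 16.000
    endloop
  endfacet
  facet normal 0.0000 0.0000 1.0000
    outer loop
      vertex 0.000 0.000 16.000
      vertex 9.000 17.000 16.000
      vertex 0.000 17.000 16.000
    endloop
  endfacet
  facet normal 0.0000 -1.0000 0.0000
    outer loop
      vertex 0.000 0.000 0.000
      vertex 9.000 0.000 0.000
      vertex 9.000 0.000 16.000
    endloop
  endfacet
  facet normal 0.0000 -1.0000 0.0000
    outer loop
      vertex 0.000 0.000 0.000
      vertex 9.000 0.000 16.000
      vertex 0.000 0.000 16.000
    endloop
  endfacet
  facet normal 0.0000 1.0000 0.0000
    outer loop
      vertex 9.000 17.000 16.000
      vertex 9.000 17.000 0.000
      vertex 0.000 17.000 0.000
    endloop
  endfacet
  facet normal 0.0000 1.0000 0.0000
    outer loop
      vertex 0.000 17.000 16.000
      vertex 9.000 17.000 16.000
      vertex 0.000 17.000 0.000
    endloop
  endfacet
  facet normal -1.0000 0.0000 0.0000
    outer loop
      vertex 0.000 17.000 16.000
      vertex 0.000 17.000 0.000
      vertex 0.000 0.000 0.000
    endloop
  endfacet
  facet normal -1.0000 0.0000 0.0000
    outer loop
      vertex 0.000 0.000 16.000
      vertex 0.000 17.000 16.000
      vertex 0.000 0.000 0.000
    endloop
  endfacet
  facet normal 1.0000 0.0000 0.0000
    outer loop
      vertex 9.000 0.000 0.000
      vertex 9.000 17.000 0.000
      vertex 9.000 17.000 16.000
    endloop
  endfacet
  facet normal 1.0000 0.0000 0.0000
    outer loop
      vertex 9.000 0.000 0.000
      vertex 9.000 17.000 16.000
      vertex 9.000 0.000 16.000
    endloop
  endfacet
endsolid part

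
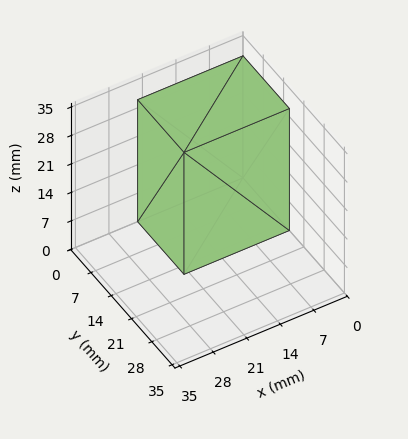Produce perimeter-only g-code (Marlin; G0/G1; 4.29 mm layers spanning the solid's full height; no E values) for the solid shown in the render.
Reading the render: the shape is a rectangular box, roughly 22 × 16 mm footprint and 30 mm tall (dimensions read to the nearest mm from the axis ticks). For the g-code, the solid's height is divided into equal slices at the stated Δz and each level perimeter traced with G1 moves after a G0 lift.

; perimeter-only toolpath
G21 ; units = mm
G90 ; absolute positioning
G28 ; home
; layer 1
G0 Z4.29
G0 X0.00 Y0.00
G1 X22.00 Y0.00
G1 X22.00 Y16.00
G1 X0.00 Y16.00
G1 X0.00 Y0.00
; layer 2
G0 Z8.57
G0 X0.00 Y0.00
G1 X22.00 Y0.00
G1 X22.00 Y16.00
G1 X0.00 Y16.00
G1 X0.00 Y0.00
; layer 3
G0 Z12.86
G0 X0.00 Y0.00
G1 X22.00 Y0.00
G1 X22.00 Y16.00
G1 X0.00 Y16.00
G1 X0.00 Y0.00
; layer 4
G0 Z17.14
G0 X0.00 Y0.00
G1 X22.00 Y0.00
G1 X22.00 Y16.00
G1 X0.00 Y16.00
G1 X0.00 Y0.00
; layer 5
G0 Z21.43
G0 X0.00 Y0.00
G1 X22.00 Y0.00
G1 X22.00 Y16.00
G1 X0.00 Y16.00
G1 X0.00 Y0.00
; layer 6
G0 Z25.71
G0 X0.00 Y0.00
G1 X22.00 Y0.00
G1 X22.00 Y16.00
G1 X0.00 Y16.00
G1 X0.00 Y0.00
; layer 7
G0 Z30.00
G0 X0.00 Y0.00
G1 X22.00 Y0.00
G1 X22.00 Y16.00
G1 X0.00 Y16.00
G1 X0.00 Y0.00
M2 ; end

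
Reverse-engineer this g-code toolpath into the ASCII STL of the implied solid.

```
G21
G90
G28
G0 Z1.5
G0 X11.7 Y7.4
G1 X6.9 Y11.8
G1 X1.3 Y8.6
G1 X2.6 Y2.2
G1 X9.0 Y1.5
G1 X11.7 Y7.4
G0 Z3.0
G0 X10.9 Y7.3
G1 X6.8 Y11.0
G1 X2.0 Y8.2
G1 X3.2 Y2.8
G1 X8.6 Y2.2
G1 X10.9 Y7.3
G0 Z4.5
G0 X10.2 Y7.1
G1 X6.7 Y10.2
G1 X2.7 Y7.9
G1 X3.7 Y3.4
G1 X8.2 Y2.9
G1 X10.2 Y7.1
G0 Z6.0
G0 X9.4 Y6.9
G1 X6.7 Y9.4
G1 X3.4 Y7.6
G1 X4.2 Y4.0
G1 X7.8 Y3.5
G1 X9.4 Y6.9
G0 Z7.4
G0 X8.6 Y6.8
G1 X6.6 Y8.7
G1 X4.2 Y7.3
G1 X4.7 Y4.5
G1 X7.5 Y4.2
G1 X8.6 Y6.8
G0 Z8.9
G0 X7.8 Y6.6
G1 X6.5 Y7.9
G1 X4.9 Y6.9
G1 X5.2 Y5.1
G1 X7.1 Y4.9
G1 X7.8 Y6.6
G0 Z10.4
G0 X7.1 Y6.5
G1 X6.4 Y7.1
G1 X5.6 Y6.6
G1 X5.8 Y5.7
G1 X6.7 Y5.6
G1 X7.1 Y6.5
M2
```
solid part
  facet normal 0.0000 0.0000 -1.0000
    outer loop
      vertex 0.6 8.9 0.0
      vertex 7.0 12.6 0.0
      vertex 12.5 7.6 0.0
    endloop
  endfacet
  facet normal 0.0000 0.0000 -1.0000
    outer loop
      vertex 2.1 1.6 0.0
      vertex 0.6 8.9 0.0
      vertex 12.5 7.6 0.0
    endloop
  endfacet
  facet normal 0.0000 0.0000 -1.0000
    outer loop
      vertex 9.4 0.8 0.0
      vertex 2.1 1.6 0.0
      vertex 12.5 7.6 0.0
    endloop
  endfacet
  facet normal 0.6177 0.6794 0.3960
    outer loop
      vertex 12.5 7.6 0.0
      vertex 7.0 12.6 0.0
      vertex 6.3 6.3 11.9
    endloop
  endfacet
  facet normal -0.4600 0.7956 0.3942
    outer loop
      vertex 7.0 12.6 0.0
      vertex 0.6 8.9 0.0
      vertex 6.3 6.3 11.9
    endloop
  endfacet
  facet normal -0.9014 -0.1852 0.3913
    outer loop
      vertex 0.6 8.9 0.0
      vertex 2.1 1.6 0.0
      vertex 6.3 6.3 11.9
    endloop
  endfacet
  facet normal -0.1000 -0.9129 0.3958
    outer loop
      vertex 2.1 1.6 0.0
      vertex 9.4 0.8 0.0
      vertex 6.3 6.3 11.9
    endloop
  endfacet
  facet normal 0.8363 -0.3812 0.3941
    outer loop
      vertex 9.4 0.8 0.0
      vertex 12.5 7.6 0.0
      vertex 6.3 6.3 11.9
    endloop
  endfacet
endsolid part

The G0 Z moves step by Δz≈1.5 mm. The G1 loops shrink linearly with z, so the solid tapers from its base footprint up to z≈11.9. Closing with a flat bottom cap and the tapered top and triangulating gives 8 facets — a regular 5-sided pyramid, base circumscribed radius ≈ 6.3 mm, apex at z ≈ 11.9 mm.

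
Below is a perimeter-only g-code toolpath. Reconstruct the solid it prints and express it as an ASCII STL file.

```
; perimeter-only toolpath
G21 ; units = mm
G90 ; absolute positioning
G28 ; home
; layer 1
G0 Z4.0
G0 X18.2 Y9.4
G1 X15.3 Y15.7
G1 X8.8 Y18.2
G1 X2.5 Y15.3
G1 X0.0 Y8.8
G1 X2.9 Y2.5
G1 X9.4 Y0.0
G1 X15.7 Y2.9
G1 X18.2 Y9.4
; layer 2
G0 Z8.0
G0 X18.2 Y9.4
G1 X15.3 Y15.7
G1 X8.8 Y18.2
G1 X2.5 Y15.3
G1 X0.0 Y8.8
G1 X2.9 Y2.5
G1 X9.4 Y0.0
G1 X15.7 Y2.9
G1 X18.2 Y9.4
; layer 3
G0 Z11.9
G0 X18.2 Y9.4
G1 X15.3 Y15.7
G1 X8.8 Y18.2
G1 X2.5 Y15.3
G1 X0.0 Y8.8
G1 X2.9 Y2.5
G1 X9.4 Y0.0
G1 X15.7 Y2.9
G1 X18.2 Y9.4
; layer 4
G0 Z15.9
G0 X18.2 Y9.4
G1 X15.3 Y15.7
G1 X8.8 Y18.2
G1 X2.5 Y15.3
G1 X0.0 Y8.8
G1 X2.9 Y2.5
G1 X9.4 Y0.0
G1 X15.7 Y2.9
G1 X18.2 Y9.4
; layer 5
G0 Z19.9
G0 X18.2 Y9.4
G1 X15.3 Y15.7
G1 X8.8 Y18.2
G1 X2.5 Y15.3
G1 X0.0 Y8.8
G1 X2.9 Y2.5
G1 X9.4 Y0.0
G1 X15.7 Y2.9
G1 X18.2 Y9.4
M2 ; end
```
solid part
  facet normal 0.0000 0.0000 -1.0000
    outer loop
      vertex 8.8 18.2 0.0
      vertex 15.3 15.7 0.0
      vertex 18.2 9.4 0.0
    endloop
  endfacet
  facet normal 0.0000 0.0000 -1.0000
    outer loop
      vertex 2.5 15.3 0.0
      vertex 8.8 18.2 0.0
      vertex 18.2 9.4 0.0
    endloop
  endfacet
  facet normal 0.0000 0.0000 -1.0000
    outer loop
      vertex 0.0 8.8 0.0
      vertex 2.5 15.3 0.0
      vertex 18.2 9.4 0.0
    endloop
  endfacet
  facet normal 0.0000 0.0000 -1.0000
    outer loop
      vertex 2.9 2.5 0.0
      vertex 0.0 8.8 0.0
      vertex 18.2 9.4 0.0
    endloop
  endfacet
  facet normal 0.0000 0.0000 -1.0000
    outer loop
      vertex 9.4 0.0 0.0
      vertex 2.9 2.5 0.0
      vertex 18.2 9.4 0.0
    endloop
  endfacet
  facet normal 0.0000 0.0000 -1.0000
    outer loop
      vertex 15.7 2.9 0.0
      vertex 9.4 0.0 0.0
      vertex 18.2 9.4 0.0
    endloop
  endfacet
  facet normal 0.0000 0.0000 1.0000
    outer loop
      vertex 18.2 9.4 19.9
      vertex 15.3 15.7 19.9
      vertex 8.8 18.2 19.9
    endloop
  endfacet
  facet normal 0.0000 0.0000 1.0000
    outer loop
      vertex 18.2 9.4 19.9
      vertex 8.8 18.2 19.9
      vertex 2.5 15.3 19.9
    endloop
  endfacet
  facet normal 0.0000 0.0000 1.0000
    outer loop
      vertex 18.2 9.4 19.9
      vertex 2.5 15.3 19.9
      vertex 0.0 8.8 19.9
    endloop
  endfacet
  facet normal 0.0000 0.0000 1.0000
    outer loop
      vertex 18.2 9.4 19.9
      vertex 0.0 8.8 19.9
      vertex 2.9 2.5 19.9
    endloop
  endfacet
  facet normal 0.0000 0.0000 1.0000
    outer loop
      vertex 18.2 9.4 19.9
      vertex 2.9 2.5 19.9
      vertex 9.4 0.0 19.9
    endloop
  endfacet
  facet normal 0.0000 0.0000 1.0000
    outer loop
      vertex 18.2 9.4 19.9
      vertex 9.4 0.0 19.9
      vertex 15.7 2.9 19.9
    endloop
  endfacet
  facet normal 0.9084 0.4181 0.0000
    outer loop
      vertex 18.2 9.4 0.0
      vertex 15.3 15.7 0.0
      vertex 15.3 15.7 19.9
    endloop
  endfacet
  facet normal 0.9084 0.4181 0.0000
    outer loop
      vertex 18.2 9.4 0.0
      vertex 15.3 15.7 19.9
      vertex 18.2 9.4 19.9
    endloop
  endfacet
  facet normal 0.3590 0.9333 0.0000
    outer loop
      vertex 15.3 15.7 0.0
      vertex 8.8 18.2 0.0
      vertex 8.8 18.2 19.9
    endloop
  endfacet
  facet normal 0.3590 0.9333 0.0000
    outer loop
      vertex 15.3 15.7 0.0
      vertex 8.8 18.2 19.9
      vertex 15.3 15.7 19.9
    endloop
  endfacet
  facet normal -0.4181 0.9084 0.0000
    outer loop
      vertex 8.8 18.2 0.0
      vertex 2.5 15.3 0.0
      vertex 2.5 15.3 19.9
    endloop
  endfacet
  facet normal -0.4181 0.9084 0.0000
    outer loop
      vertex 8.8 18.2 0.0
      vertex 2.5 15.3 19.9
      vertex 8.8 18.2 19.9
    endloop
  endfacet
  facet normal -0.9333 0.3590 0.0000
    outer loop
      vertex 2.5 15.3 0.0
      vertex 0.0 8.8 0.0
      vertex 0.0 8.8 19.9
    endloop
  endfacet
  facet normal -0.9333 0.3590 0.0000
    outer loop
      vertex 2.5 15.3 0.0
      vertex 0.0 8.8 19.9
      vertex 2.5 15.3 19.9
    endloop
  endfacet
  facet normal -0.9084 -0.4181 0.0000
    outer loop
      vertex 0.0 8.8 0.0
      vertex 2.9 2.5 0.0
      vertex 2.9 2.5 19.9
    endloop
  endfacet
  facet normal -0.9084 -0.4181 0.0000
    outer loop
      vertex 0.0 8.8 0.0
      vertex 2.9 2.5 19.9
      vertex 0.0 8.8 19.9
    endloop
  endfacet
  facet normal -0.3590 -0.9333 0.0000
    outer loop
      vertex 2.9 2.5 0.0
      vertex 9.4 0.0 0.0
      vertex 9.4 0.0 19.9
    endloop
  endfacet
  facet normal -0.3590 -0.9333 0.0000
    outer loop
      vertex 2.9 2.5 0.0
      vertex 9.4 0.0 19.9
      vertex 2.9 2.5 19.9
    endloop
  endfacet
  facet normal 0.4181 -0.9084 0.0000
    outer loop
      vertex 9.4 0.0 0.0
      vertex 15.7 2.9 0.0
      vertex 15.7 2.9 19.9
    endloop
  endfacet
  facet normal 0.4181 -0.9084 0.0000
    outer loop
      vertex 9.4 0.0 0.0
      vertex 15.7 2.9 19.9
      vertex 9.4 0.0 19.9
    endloop
  endfacet
  facet normal 0.9333 -0.3590 0.0000
    outer loop
      vertex 15.7 2.9 0.0
      vertex 18.2 9.4 0.0
      vertex 18.2 9.4 19.9
    endloop
  endfacet
  facet normal 0.9333 -0.3590 0.0000
    outer loop
      vertex 15.7 2.9 0.0
      vertex 18.2 9.4 19.9
      vertex 15.7 2.9 19.9
    endloop
  endfacet
endsolid part

The G0 Z moves step by Δz≈4.0 mm. Every layer's G1 loop is the same polygon, so the solid is a straight extrusion of it from z=0 to z≈19.9. Closing with flat bottom and top caps and triangulating gives 28 facets — a regular 8-sided prism (a cylinder approximated with 8 flat sides), circumscribed radius ≈ 9.1 mm, height ≈ 19.9 mm.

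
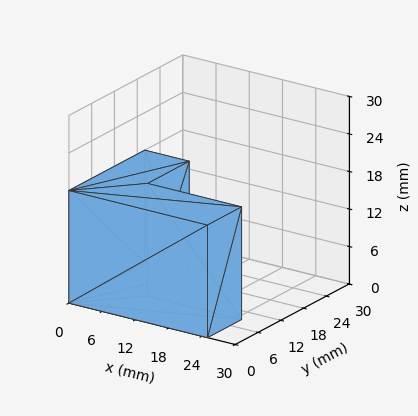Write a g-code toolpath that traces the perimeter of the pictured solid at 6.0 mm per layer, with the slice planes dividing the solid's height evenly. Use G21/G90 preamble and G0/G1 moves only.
Reading the render: the shape is an L-shaped prism: outer 25 × 20 mm, arm thicknesses ≈ 9 mm (horizontal) and 8 mm (vertical), extruded 18 mm in z (dimensions read to the nearest mm from the axis ticks). For the g-code, the solid's height is divided into equal slices at the stated Δz and each level perimeter traced with G1 moves after a G0 lift.

; perimeter-only toolpath
G21 ; units = mm
G90 ; absolute positioning
G28 ; home
; layer 1
G0 Z6.0
G0 X0.0 Y0.0
G1 X25.0 Y0.0
G1 X25.0 Y9.0
G1 X8.0 Y9.0
G1 X8.0 Y20.0
G1 X0.0 Y20.0
G1 X0.0 Y0.0
; layer 2
G0 Z12.0
G0 X0.0 Y0.0
G1 X25.0 Y0.0
G1 X25.0 Y9.0
G1 X8.0 Y9.0
G1 X8.0 Y20.0
G1 X0.0 Y20.0
G1 X0.0 Y0.0
; layer 3
G0 Z18.0
G0 X0.0 Y0.0
G1 X25.0 Y0.0
G1 X25.0 Y9.0
G1 X8.0 Y9.0
G1 X8.0 Y20.0
G1 X0.0 Y20.0
G1 X0.0 Y0.0
M2 ; end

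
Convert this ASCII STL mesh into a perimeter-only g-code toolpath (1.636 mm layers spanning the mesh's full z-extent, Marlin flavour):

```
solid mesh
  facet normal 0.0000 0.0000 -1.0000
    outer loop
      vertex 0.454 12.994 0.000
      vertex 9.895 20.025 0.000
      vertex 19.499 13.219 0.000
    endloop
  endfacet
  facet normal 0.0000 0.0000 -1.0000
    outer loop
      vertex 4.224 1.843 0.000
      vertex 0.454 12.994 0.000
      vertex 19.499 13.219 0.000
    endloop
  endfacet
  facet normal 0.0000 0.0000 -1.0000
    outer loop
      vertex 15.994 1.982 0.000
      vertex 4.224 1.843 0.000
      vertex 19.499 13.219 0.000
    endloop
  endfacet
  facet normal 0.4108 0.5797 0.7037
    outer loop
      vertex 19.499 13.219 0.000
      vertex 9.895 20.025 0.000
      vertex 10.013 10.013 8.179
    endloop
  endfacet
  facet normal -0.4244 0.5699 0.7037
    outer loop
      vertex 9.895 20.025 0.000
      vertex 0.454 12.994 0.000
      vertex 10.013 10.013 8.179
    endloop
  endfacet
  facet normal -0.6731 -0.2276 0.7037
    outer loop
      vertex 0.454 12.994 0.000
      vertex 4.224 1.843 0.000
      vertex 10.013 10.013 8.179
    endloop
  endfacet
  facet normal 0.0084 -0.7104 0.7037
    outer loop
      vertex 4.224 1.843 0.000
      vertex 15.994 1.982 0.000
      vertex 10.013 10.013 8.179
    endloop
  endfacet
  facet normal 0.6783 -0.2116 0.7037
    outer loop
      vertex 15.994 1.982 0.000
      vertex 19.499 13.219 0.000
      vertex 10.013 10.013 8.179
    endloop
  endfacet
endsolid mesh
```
; perimeter-only toolpath
G21 ; units = mm
G90 ; absolute positioning
G28 ; home
; layer 1
G0 Z1.636
G0 X17.602 Y12.578
G1 X9.919 Y18.023
G1 X2.366 Y12.398
G1 X5.382 Y3.477
G1 X14.798 Y3.588
G1 X17.602 Y12.578
; layer 2
G0 Z3.272
G0 X15.705 Y11.937
G1 X9.942 Y16.020
G1 X4.278 Y11.802
G1 X6.540 Y5.111
G1 X13.602 Y5.194
G1 X15.705 Y11.937
; layer 3
G0 Z4.907
G0 X13.807 Y11.295
G1 X9.966 Y14.018
G1 X6.189 Y11.205
G1 X7.697 Y6.745
G1 X12.405 Y6.801
G1 X13.807 Y11.295
; layer 4
G0 Z6.543
G0 X11.910 Y10.654
G1 X9.989 Y12.015
G1 X8.101 Y10.609
G1 X8.855 Y8.379
G1 X11.209 Y8.407
G1 X11.910 Y10.654
M2 ; end

The solid is a regular 5-sided pyramid, base circumscribed radius ≈ 10 mm, apex at z ≈ 8.18 mm. Slicing at Δz = 1.636 mm — 5 equal slices spanning the solid's height, so layer i sits at z = i·h/5 — gives 4 non-empty perimeters. Each is a 5-segment closed polygon; G0 lifts to the layer z and rapids to the start vertex, then G1 traces the edges. The cross-section shrinks linearly with z (the slice at the apex is degenerate and omitted).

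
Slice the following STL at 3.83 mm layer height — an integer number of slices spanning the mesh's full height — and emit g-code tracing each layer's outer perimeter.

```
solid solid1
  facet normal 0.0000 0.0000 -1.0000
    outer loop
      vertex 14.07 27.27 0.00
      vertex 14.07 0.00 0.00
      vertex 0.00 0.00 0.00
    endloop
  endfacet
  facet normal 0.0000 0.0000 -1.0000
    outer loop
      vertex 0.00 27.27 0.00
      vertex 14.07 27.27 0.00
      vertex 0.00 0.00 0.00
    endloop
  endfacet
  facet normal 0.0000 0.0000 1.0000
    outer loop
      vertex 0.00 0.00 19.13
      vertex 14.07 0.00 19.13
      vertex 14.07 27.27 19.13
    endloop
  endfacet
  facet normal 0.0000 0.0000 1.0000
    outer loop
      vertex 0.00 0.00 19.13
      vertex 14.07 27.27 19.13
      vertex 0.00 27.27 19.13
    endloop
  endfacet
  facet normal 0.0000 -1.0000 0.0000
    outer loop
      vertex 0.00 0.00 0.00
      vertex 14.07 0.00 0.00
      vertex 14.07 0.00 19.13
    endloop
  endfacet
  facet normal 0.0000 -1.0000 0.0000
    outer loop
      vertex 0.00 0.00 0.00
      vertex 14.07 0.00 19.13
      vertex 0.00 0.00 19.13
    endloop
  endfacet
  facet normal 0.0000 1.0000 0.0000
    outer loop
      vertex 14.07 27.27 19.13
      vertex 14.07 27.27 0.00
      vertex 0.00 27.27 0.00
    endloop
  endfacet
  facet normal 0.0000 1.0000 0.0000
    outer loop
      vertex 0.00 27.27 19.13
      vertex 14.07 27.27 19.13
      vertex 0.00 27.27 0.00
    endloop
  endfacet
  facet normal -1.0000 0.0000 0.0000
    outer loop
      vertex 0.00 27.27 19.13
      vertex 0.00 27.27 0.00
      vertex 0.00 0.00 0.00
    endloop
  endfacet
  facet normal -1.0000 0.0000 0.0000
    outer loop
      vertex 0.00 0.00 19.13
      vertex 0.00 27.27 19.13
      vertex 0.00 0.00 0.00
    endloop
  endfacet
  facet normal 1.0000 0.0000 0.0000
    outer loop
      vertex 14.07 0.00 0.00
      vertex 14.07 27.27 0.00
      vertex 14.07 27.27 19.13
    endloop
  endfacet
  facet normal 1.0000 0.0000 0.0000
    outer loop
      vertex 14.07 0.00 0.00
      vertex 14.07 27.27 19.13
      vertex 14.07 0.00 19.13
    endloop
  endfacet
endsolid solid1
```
; perimeter-only toolpath
G21 ; units = mm
G90 ; absolute positioning
G28 ; home
; layer 1
G0 Z3.83
G0 X0.00 Y0.00
G1 X14.07 Y0.00
G1 X14.07 Y27.27
G1 X0.00 Y27.27
G1 X0.00 Y0.00
; layer 2
G0 Z7.65
G0 X0.00 Y0.00
G1 X14.07 Y0.00
G1 X14.07 Y27.27
G1 X0.00 Y27.27
G1 X0.00 Y0.00
; layer 3
G0 Z11.48
G0 X0.00 Y0.00
G1 X14.07 Y0.00
G1 X14.07 Y27.27
G1 X0.00 Y27.27
G1 X0.00 Y0.00
; layer 4
G0 Z15.30
G0 X0.00 Y0.00
G1 X14.07 Y0.00
G1 X14.07 Y27.27
G1 X0.00 Y27.27
G1 X0.00 Y0.00
; layer 5
G0 Z19.13
G0 X0.00 Y0.00
G1 X14.07 Y0.00
G1 X14.07 Y27.27
G1 X0.00 Y27.27
G1 X0.00 Y0.00
M2 ; end

The solid is a rectangular box, roughly 14.1 × 27.3 mm footprint and 19.1 mm tall. Slicing at Δz = 3.83 mm — 5 equal slices spanning the solid's height, so layer i sits at z = i·h/5 — gives 5 non-empty perimeters. Each is a 4-segment closed polygon; G0 lifts to the layer z and rapids to the start vertex, then G1 traces the edges.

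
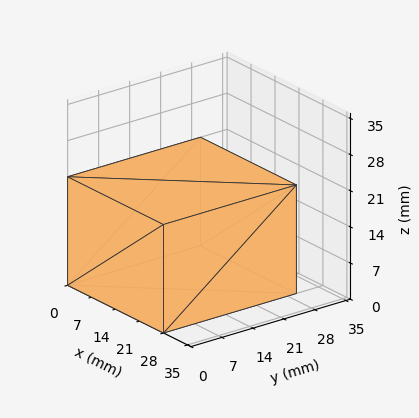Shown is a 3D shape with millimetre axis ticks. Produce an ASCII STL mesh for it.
Reading the render: the shape is a rectangular box, roughly 28 × 30 mm footprint and 21 mm tall (dimensions read to the nearest mm from the axis ticks). For the STL, each face is triangulated and given an outward normal.

solid part
  facet normal 0.0000 0.0000 -1.0000
    outer loop
      vertex 28.0 30.0 0.0
      vertex 28.0 0.0 0.0
      vertex 0.0 0.0 0.0
    endloop
  endfacet
  facet normal 0.0000 0.0000 -1.0000
    outer loop
      vertex 0.0 30.0 0.0
      vertex 28.0 30.0 0.0
      vertex 0.0 0.0 0.0
    endloop
  endfacet
  facet normal 0.0000 0.0000 1.0000
    outer loop
      vertex 0.0 0.0 21.0
      vertex 28.0 0.0 21.0
      vertex 28.0 30.0 21.0
    endloop
  endfacet
  facet normal 0.0000 0.0000 1.0000
    outer loop
      vertex 0.0 0.0 21.0
      vertex 28.0 30.0 21.0
      vertex 0.0 30.0 21.0
    endloop
  endfacet
  facet normal 0.0000 -1.0000 0.0000
    outer loop
      vertex 0.0 0.0 0.0
      vertex 28.0 0.0 0.0
      vertex 28.0 0.0 21.0
    endloop
  endfacet
  facet normal 0.0000 -1.0000 0.0000
    outer loop
      vertex 0.0 0.0 0.0
      vertex 28.0 0.0 21.0
      vertex 0.0 0.0 21.0
    endloop
  endfacet
  facet normal 0.0000 1.0000 0.0000
    outer loop
      vertex 28.0 30.0 21.0
      vertex 28.0 30.0 0.0
      vertex 0.0 30.0 0.0
    endloop
  endfacet
  facet normal 0.0000 1.0000 0.0000
    outer loop
      vertex 0.0 30.0 21.0
      vertex 28.0 30.0 21.0
      vertex 0.0 30.0 0.0
    endloop
  endfacet
  facet normal -1.0000 0.0000 0.0000
    outer loop
      vertex 0.0 30.0 21.0
      vertex 0.0 30.0 0.0
      vertex 0.0 0.0 0.0
    endloop
  endfacet
  facet normal -1.0000 0.0000 0.0000
    outer loop
      vertex 0.0 0.0 21.0
      vertex 0.0 30.0 21.0
      vertex 0.0 0.0 0.0
    endloop
  endfacet
  facet normal 1.0000 0.0000 0.0000
    outer loop
      vertex 28.0 0.0 0.0
      vertex 28.0 30.0 0.0
      vertex 28.0 30.0 21.0
    endloop
  endfacet
  facet normal 1.0000 0.0000 0.0000
    outer loop
      vertex 28.0 0.0 0.0
      vertex 28.0 30.0 21.0
      vertex 28.0 0.0 21.0
    endloop
  endfacet
endsolid part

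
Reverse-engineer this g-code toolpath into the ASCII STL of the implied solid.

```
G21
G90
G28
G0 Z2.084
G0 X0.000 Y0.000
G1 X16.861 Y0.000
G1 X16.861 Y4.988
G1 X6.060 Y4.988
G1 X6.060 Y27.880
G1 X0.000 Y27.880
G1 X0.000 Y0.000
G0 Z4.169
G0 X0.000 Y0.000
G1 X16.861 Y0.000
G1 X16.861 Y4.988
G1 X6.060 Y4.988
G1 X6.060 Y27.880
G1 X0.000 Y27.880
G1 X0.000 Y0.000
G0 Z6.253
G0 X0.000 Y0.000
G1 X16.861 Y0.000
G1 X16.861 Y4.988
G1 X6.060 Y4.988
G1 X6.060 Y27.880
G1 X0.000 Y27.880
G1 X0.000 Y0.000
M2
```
solid part
  facet normal 0.0000 0.0000 -1.0000
    outer loop
      vertex 16.861 4.988 0.000
      vertex 16.861 0.000 0.000
      vertex 0.000 0.000 0.000
    endloop
  endfacet
  facet normal 0.0000 0.0000 -1.0000
    outer loop
      vertex 6.060 4.988 0.000
      vertex 16.861 4.988 0.000
      vertex 0.000 0.000 0.000
    endloop
  endfacet
  facet normal 0.0000 0.0000 -1.0000
    outer loop
      vertex 6.060 27.880 0.000
      vertex 6.060 4.988 0.000
      vertex 0.000 0.000 0.000
    endloop
  endfacet
  facet normal 0.0000 0.0000 -1.0000
    outer loop
      vertex 0.000 27.880 0.000
      vertex 6.060 27.880 0.000
      vertex 0.000 0.000 0.000
    endloop
  endfacet
  facet normal 0.0000 0.0000 1.0000
    outer loop
      vertex 0.000 0.000 6.253
      vertex 16.861 0.000 6.253
      vertex 16.861 4.988 6.253
    endloop
  endfacet
  facet normal 0.0000 0.0000 1.0000
    outer loop
      vertex 0.000 0.000 6.253
      vertex 16.861 4.988 6.253
      vertex 6.060 4.988 6.253
    endloop
  endfacet
  facet normal 0.0000 0.0000 1.0000
    outer loop
      vertex 0.000 0.000 6.253
      vertex 6.060 4.988 6.253
      vertex 6.060 27.880 6.253
    endloop
  endfacet
  facet normal 0.0000 0.0000 1.0000
    outer loop
      vertex 0.000 0.000 6.253
      vertex 6.060 27.880 6.253
      vertex 0.000 27.880 6.253
    endloop
  endfacet
  facet normal 0.0000 -1.0000 0.0000
    outer loop
      vertex 0.000 0.000 0.000
      vertex 16.861 0.000 0.000
      vertex 16.861 0.000 6.253
    endloop
  endfacet
  facet normal 0.0000 -1.0000 0.0000
    outer loop
      vertex 0.000 0.000 0.000
      vertex 16.861 0.000 6.253
      vertex 0.000 0.000 6.253
    endloop
  endfacet
  facet normal 1.0000 0.0000 0.0000
    outer loop
      vertex 16.861 0.000 0.000
      vertex 16.861 4.988 0.000
      vertex 16.861 4.988 6.253
    endloop
  endfacet
  facet normal 1.0000 0.0000 0.0000
    outer loop
      vertex 16.861 0.000 0.000
      vertex 16.861 4.988 6.253
      vertex 16.861 0.000 6.253
    endloop
  endfacet
  facet normal 0.0000 1.0000 0.0000
    outer loop
      vertex 16.861 4.988 0.000
      vertex 6.060 4.988 0.000
      vertex 6.060 4.988 6.253
    endloop
  endfacet
  facet normal 0.0000 1.0000 0.0000
    outer loop
      vertex 16.861 4.988 0.000
      vertex 6.060 4.988 6.253
      vertex 16.861 4.988 6.253
    endloop
  endfacet
  facet normal 1.0000 0.0000 0.0000
    outer loop
      vertex 6.060 4.988 0.000
      vertex 6.060 27.880 0.000
      vertex 6.060 27.880 6.253
    endloop
  endfacet
  facet normal 1.0000 0.0000 0.0000
    outer loop
      vertex 6.060 4.988 0.000
      vertex 6.060 27.880 6.253
      vertex 6.060 4.988 6.253
    endloop
  endfacet
  facet normal 0.0000 1.0000 0.0000
    outer loop
      vertex 6.060 27.880 0.000
      vertex 0.000 27.880 0.000
      vertex 0.000 27.880 6.253
    endloop
  endfacet
  facet normal 0.0000 1.0000 0.0000
    outer loop
      vertex 6.060 27.880 0.000
      vertex 0.000 27.880 6.253
      vertex 6.060 27.880 6.253
    endloop
  endfacet
  facet normal -1.0000 0.0000 0.0000
    outer loop
      vertex 0.000 27.880 0.000
      vertex 0.000 0.000 0.000
      vertex 0.000 0.000 6.253
    endloop
  endfacet
  facet normal -1.0000 0.0000 0.0000
    outer loop
      vertex 0.000 27.880 0.000
      vertex 0.000 0.000 6.253
      vertex 0.000 27.880 6.253
    endloop
  endfacet
endsolid part

The G0 Z moves step by Δz≈2.084 mm. Every layer's G1 loop is the same polygon, so the solid is a straight extrusion of it from z=0 to z≈6.25. Closing with flat bottom and top caps and triangulating gives 20 facets — an L-shaped prism: outer 16.9 × 27.9 mm, arm thicknesses ≈ 4.99 mm (horizontal) and 6.06 mm (vertical), extruded 6.25 mm in z.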